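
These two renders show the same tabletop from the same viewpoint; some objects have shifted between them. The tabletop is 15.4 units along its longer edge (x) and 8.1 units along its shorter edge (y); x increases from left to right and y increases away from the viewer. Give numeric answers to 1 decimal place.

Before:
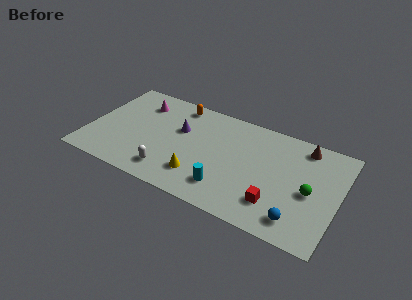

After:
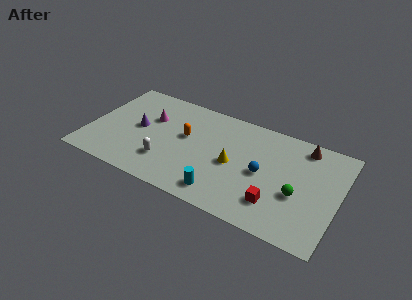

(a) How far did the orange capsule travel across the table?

2.5

From (5.1, 7.1) to (5.9, 4.7), the orange capsule covered √(0.8² + 2.4²) ≈ 2.5 units.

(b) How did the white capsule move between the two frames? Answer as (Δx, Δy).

(-0.3, 0.7)

The white capsule started near (5.3, 1.5) and ended near (5.0, 2.2).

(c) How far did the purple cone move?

2.7

From (5.5, 5.1) to (3.0, 4.2), the purple cone covered √(2.5² + 0.9²) ≈ 2.7 units.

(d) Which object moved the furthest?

the blue sphere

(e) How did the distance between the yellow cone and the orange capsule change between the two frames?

-2.3

They were about 5.5 units apart before and 3.2 after — 2.3 units closer together.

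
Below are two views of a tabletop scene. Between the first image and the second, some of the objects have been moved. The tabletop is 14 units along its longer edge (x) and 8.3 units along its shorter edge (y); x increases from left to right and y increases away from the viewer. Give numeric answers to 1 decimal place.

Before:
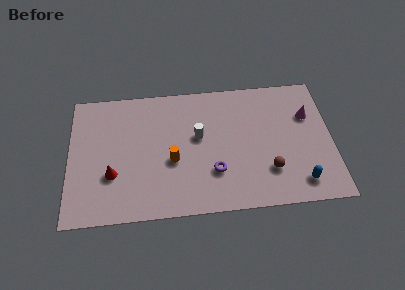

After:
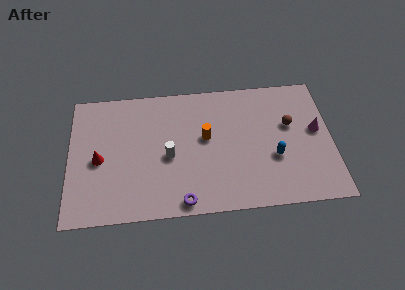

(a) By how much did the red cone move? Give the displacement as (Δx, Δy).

(-0.7, 1.0)

From the two frames, the red cone sits at roughly (2.3, 2.8) before and (1.6, 3.8) after.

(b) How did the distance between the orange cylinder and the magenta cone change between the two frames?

-1.7

Before: roughly 7.6 units apart; after: 5.9. That's 1.7 units closer together.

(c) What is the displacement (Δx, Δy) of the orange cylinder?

(1.8, 1.3)

The orange cylinder started near (5.5, 3.4) and ended near (7.3, 4.7).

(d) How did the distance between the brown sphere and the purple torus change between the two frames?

+4.3

They were about 2.9 units apart before and 7.2 after — 4.3 units further apart.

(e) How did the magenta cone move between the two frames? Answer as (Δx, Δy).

(0.4, -1.0)

The magenta cone was at about (12.8, 5.6) and moved to about (13.2, 4.6).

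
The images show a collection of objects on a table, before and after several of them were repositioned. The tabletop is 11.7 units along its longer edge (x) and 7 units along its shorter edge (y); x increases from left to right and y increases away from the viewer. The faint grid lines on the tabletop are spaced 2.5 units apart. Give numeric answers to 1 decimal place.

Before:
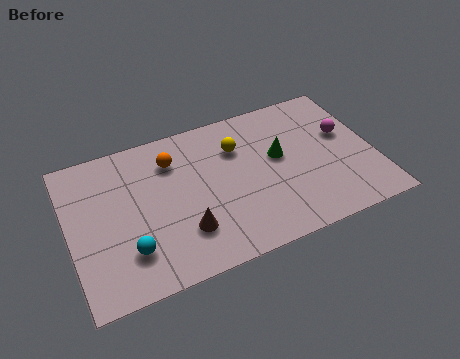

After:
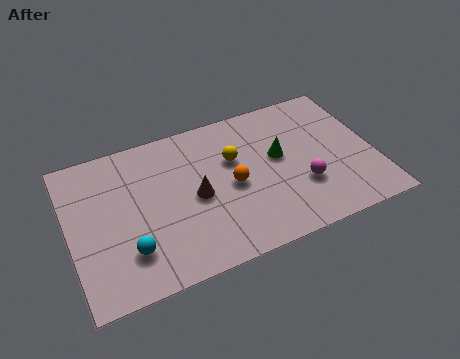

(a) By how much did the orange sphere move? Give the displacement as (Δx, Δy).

(2.1, -2.0)

The orange sphere was at about (4.1, 5.3) and moved to about (6.2, 3.3).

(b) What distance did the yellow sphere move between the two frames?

0.5

From (6.6, 5.0) to (6.4, 4.5), the yellow sphere covered √(0.2² + 0.5²) ≈ 0.5 units.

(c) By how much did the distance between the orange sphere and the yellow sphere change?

-1.3

Before: roughly 2.5 units apart; after: 1.2. That's 1.3 units closer together.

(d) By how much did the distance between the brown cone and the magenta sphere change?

-2.8

The distance was about 6.9 in the first image and 4.1 in the second, so they moved 2.8 units closer together.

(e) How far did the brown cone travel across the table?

1.5

The brown cone moved from about (4.2, 1.9) to (4.8, 3.3), a distance of √(0.6² + 1.4²) ≈ 1.5.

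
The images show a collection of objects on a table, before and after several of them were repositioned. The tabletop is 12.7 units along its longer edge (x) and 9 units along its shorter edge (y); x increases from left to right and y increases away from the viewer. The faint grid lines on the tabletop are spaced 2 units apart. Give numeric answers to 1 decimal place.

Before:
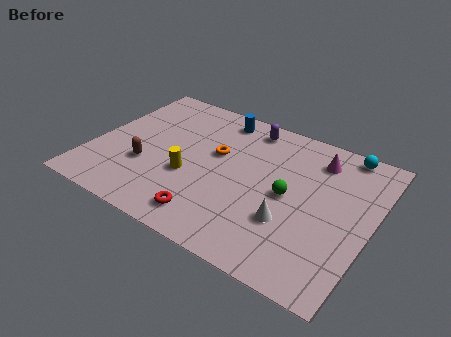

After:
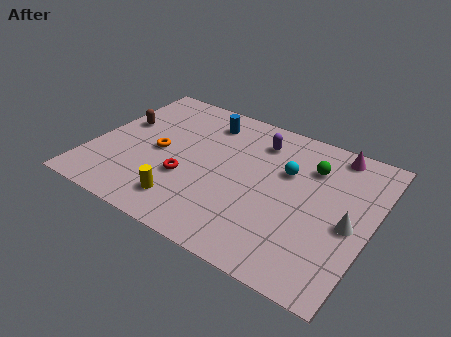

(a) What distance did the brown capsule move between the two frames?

2.8

The brown capsule was near (2.6, 3.1) before and (1.0, 5.4) after, so it travelled √(1.6² + 2.3²) ≈ 2.8 units.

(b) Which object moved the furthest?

the cyan sphere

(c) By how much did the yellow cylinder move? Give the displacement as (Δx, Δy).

(0.1, -1.7)

The yellow cylinder was at about (4.6, 3.4) and moved to about (4.7, 1.7).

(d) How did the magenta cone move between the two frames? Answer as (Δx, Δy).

(0.7, 0.8)

The magenta cone started near (9.9, 7.2) and ended near (10.6, 8.0).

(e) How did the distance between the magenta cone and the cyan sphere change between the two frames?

+1.4

Before: roughly 1.5 units apart; after: 2.9. That's 1.4 units further apart.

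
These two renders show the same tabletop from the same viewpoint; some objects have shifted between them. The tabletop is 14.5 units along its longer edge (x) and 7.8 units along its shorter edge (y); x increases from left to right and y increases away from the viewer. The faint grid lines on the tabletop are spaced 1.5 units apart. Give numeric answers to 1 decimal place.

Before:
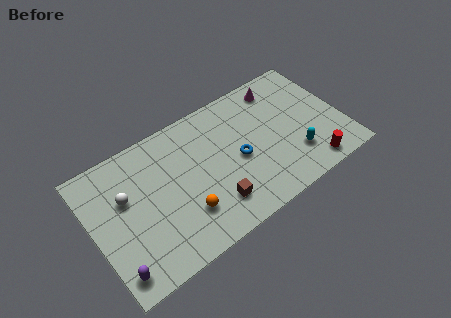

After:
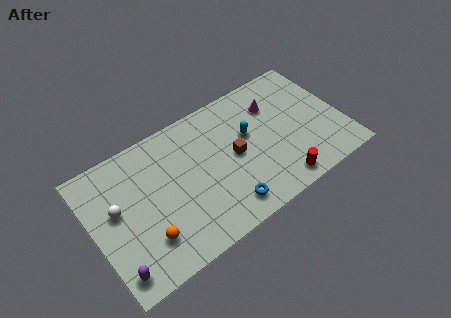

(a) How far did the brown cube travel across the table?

2.6

From (6.6, 1.8) to (8.2, 3.9), the brown cube covered √(1.6² + 2.1²) ≈ 2.6 units.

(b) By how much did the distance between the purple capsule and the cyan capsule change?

-1.6

The distance was about 10.7 in the first image and 9.1 in the second, so they moved 1.6 units closer together.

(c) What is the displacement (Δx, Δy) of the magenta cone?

(-0.5, -0.9)

The magenta cone was at about (11.4, 6.6) and moved to about (10.9, 5.7).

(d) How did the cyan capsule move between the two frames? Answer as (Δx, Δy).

(-2.3, 2.6)

The cyan capsule was at about (11.5, 2.1) and moved to about (9.2, 4.7).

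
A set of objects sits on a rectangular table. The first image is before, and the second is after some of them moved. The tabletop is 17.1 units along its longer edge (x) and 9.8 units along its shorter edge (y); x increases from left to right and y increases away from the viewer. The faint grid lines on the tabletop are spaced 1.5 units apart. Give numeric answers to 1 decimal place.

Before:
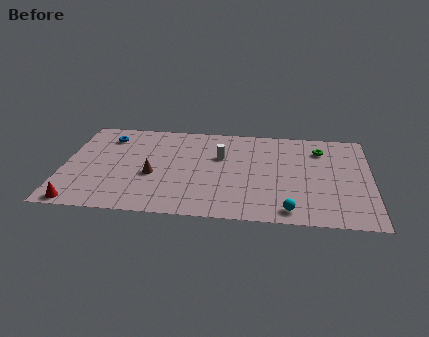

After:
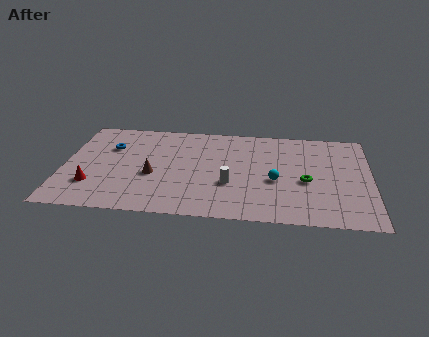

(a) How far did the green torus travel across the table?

3.5

From (14.3, 7.6) to (13.5, 4.2), the green torus covered √(0.8² + 3.4²) ≈ 3.5 units.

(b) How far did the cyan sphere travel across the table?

3.0

The cyan sphere moved from about (12.6, 1.2) to (11.8, 4.1), a distance of √(0.8² + 2.9²) ≈ 3.0.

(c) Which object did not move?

the brown cone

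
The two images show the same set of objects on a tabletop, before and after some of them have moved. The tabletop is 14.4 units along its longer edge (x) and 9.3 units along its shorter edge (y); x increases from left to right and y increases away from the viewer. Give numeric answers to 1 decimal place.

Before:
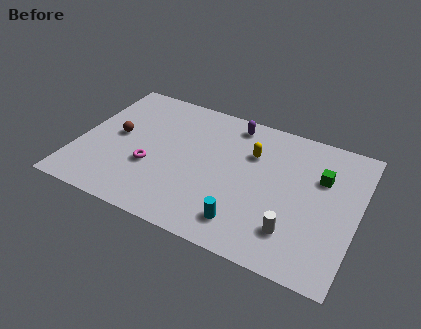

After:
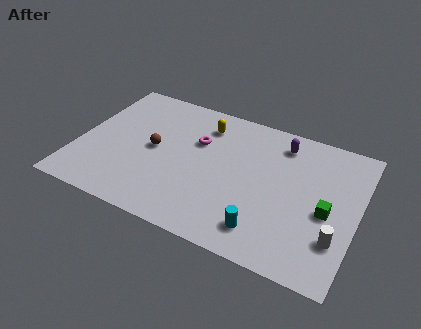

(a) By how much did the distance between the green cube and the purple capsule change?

-0.7

The distance was about 5.2 in the first image and 4.5 in the second, so they moved 0.7 units closer together.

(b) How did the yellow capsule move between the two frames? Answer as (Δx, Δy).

(-2.6, 1.0)

The yellow capsule was at about (8.8, 6.4) and moved to about (6.2, 7.4).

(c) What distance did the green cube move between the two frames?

2.2

The green cube moved from about (12.4, 6.2) to (12.9, 4.1), a distance of √(0.5² + 2.1²) ≈ 2.2.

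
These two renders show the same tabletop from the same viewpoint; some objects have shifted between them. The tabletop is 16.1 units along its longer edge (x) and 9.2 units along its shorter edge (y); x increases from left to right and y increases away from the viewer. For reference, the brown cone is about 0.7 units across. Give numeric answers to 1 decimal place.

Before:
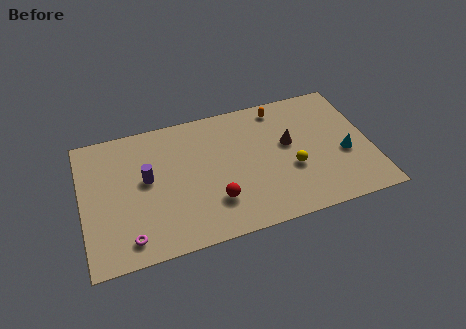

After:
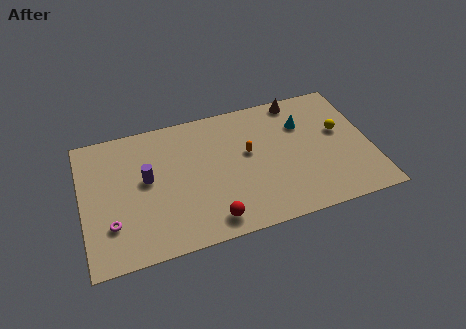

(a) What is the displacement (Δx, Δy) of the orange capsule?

(-2.0, -2.7)

The orange capsule started near (11.3, 8.0) and ended near (9.3, 5.3).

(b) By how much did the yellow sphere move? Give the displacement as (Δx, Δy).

(2.9, 1.9)

The yellow sphere was at about (11.6, 3.5) and moved to about (14.5, 5.4).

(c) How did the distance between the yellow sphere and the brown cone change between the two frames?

+1.8

The distance was about 1.8 in the first image and 3.6 in the second, so they moved 1.8 units further apart.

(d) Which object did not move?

the purple cylinder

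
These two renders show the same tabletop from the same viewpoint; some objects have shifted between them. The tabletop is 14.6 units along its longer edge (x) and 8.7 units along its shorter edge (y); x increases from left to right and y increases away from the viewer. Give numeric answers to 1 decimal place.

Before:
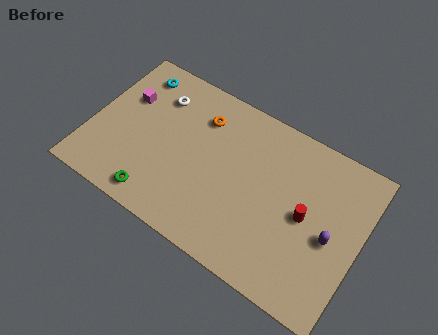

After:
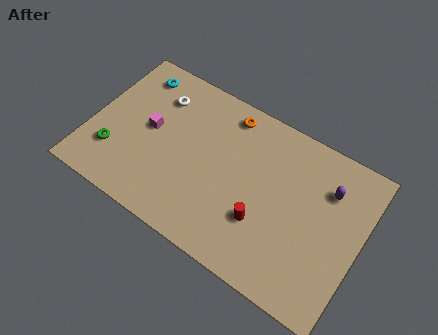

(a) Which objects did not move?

the cyan torus and the white torus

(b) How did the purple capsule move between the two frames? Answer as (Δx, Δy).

(-0.5, 2.4)

From the two frames, the purple capsule sits at roughly (13.1, 3.9) before and (12.6, 6.3) after.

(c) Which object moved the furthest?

the green torus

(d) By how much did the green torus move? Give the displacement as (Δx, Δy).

(-2.6, 1.3)

From the two frames, the green torus sits at roughly (4.1, 1.1) before and (1.5, 2.4) after.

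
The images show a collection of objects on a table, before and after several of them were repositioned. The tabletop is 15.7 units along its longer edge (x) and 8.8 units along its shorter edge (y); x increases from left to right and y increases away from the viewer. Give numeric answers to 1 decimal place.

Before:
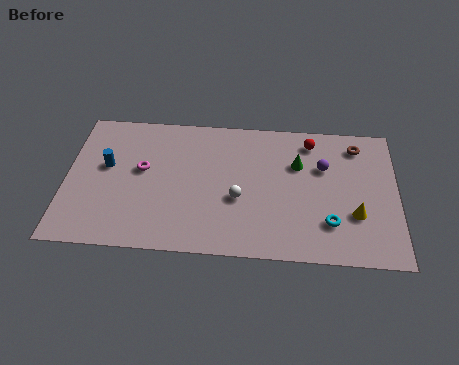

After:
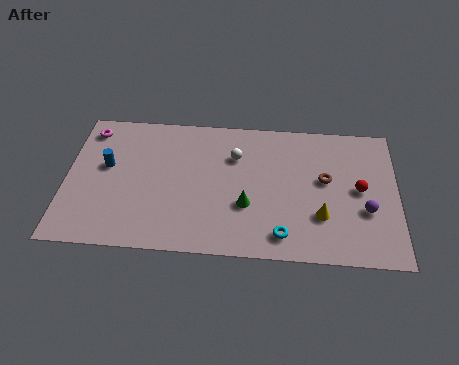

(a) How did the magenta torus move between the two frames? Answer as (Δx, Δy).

(-2.6, 2.4)

The magenta torus was at about (3.6, 5.0) and moved to about (1.0, 7.4).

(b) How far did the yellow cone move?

1.6

From (13.7, 2.9) to (12.1, 2.7), the yellow cone covered √(1.6² + 0.2²) ≈ 1.6 units.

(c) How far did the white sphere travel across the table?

2.7

The white sphere moved from about (8.2, 3.5) to (8.0, 6.2), a distance of √(0.2² + 2.7²) ≈ 2.7.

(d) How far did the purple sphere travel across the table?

3.3

From (12.2, 5.8) to (14.2, 3.2), the purple sphere covered √(2.0² + 2.6²) ≈ 3.3 units.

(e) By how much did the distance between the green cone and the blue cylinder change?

-2.1

They were about 9.1 units apart before and 7.0 after — 2.1 units closer together.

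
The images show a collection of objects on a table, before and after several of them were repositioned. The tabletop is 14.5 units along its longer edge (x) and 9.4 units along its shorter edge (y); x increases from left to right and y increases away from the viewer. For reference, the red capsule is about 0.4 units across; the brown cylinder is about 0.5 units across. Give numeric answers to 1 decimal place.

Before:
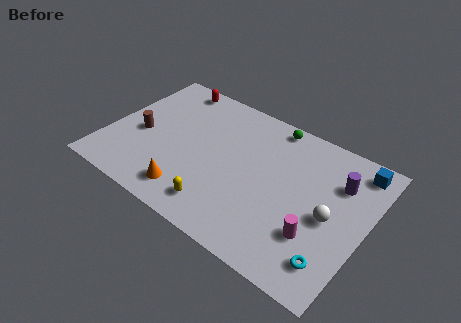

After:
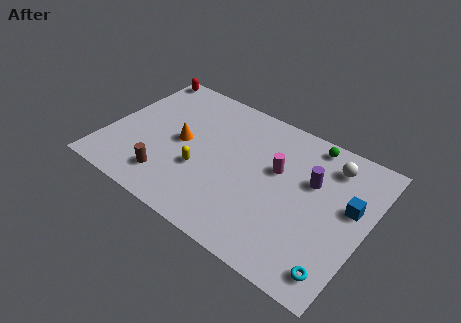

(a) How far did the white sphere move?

3.3

The white sphere was near (12.6, 4.3) before and (12.1, 7.6) after, so it travelled √(0.5² + 3.3²) ≈ 3.3 units.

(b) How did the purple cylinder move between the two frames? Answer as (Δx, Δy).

(-1.4, -0.7)

The purple cylinder started near (12.7, 6.7) and ended near (11.3, 6.0).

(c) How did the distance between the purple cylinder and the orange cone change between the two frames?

-1.8

The distance was about 9.1 in the first image and 7.3 in the second, so they moved 1.8 units closer together.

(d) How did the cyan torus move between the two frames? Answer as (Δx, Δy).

(0.3, -0.4)

From the two frames, the cyan torus sits at roughly (13.2, 1.8) before and (13.5, 1.4) after.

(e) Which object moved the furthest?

the magenta cylinder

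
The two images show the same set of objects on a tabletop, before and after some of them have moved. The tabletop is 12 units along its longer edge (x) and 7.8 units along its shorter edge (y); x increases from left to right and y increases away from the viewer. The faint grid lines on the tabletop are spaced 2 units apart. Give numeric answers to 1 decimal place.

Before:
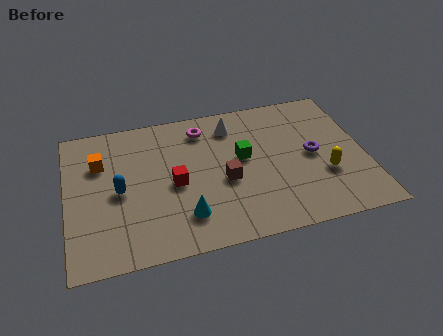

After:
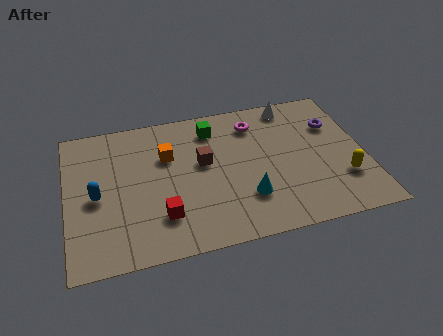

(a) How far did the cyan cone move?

2.5

The cyan cone moved from about (4.6, 1.8) to (7.1, 2.2), a distance of √(2.5² + 0.4²) ≈ 2.5.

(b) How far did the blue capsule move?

0.9

The blue capsule moved from about (2.1, 3.7) to (1.2, 3.6), a distance of √(0.9² + 0.1²) ≈ 0.9.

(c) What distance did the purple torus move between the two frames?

1.8

The purple torus was near (9.9, 3.9) before and (10.9, 5.4) after, so it travelled √(1.0² + 1.5²) ≈ 1.8 units.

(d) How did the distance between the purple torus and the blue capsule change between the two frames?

+2.1

The distance was about 7.8 in the first image and 9.9 in the second, so they moved 2.1 units further apart.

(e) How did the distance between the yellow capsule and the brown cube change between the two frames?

+1.9

The distance was about 4.0 in the first image and 5.9 in the second, so they moved 1.9 units further apart.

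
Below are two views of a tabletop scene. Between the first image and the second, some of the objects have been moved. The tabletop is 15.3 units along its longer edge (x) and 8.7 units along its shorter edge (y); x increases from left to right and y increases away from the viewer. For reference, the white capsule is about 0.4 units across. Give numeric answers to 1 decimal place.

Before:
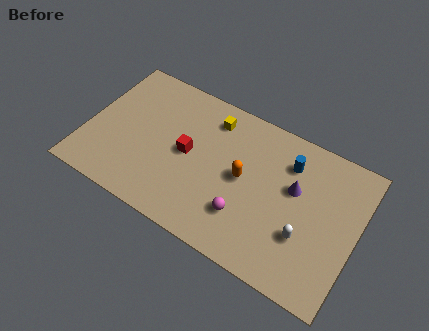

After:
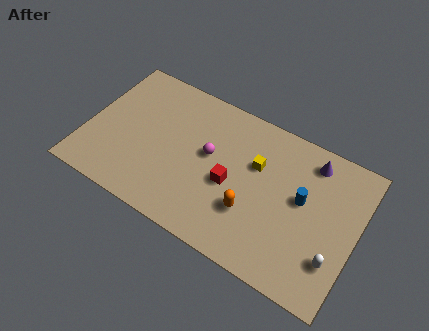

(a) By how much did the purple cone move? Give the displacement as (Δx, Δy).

(0.7, 2.0)

From the two frames, the purple cone sits at roughly (11.7, 5.3) before and (12.4, 7.3) after.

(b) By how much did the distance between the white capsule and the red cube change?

-0.9

They were about 7.1 units apart before and 6.2 after — 0.9 units closer together.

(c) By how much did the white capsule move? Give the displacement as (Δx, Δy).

(1.7, -0.5)

The white capsule was at about (12.6, 2.9) and moved to about (14.3, 2.4).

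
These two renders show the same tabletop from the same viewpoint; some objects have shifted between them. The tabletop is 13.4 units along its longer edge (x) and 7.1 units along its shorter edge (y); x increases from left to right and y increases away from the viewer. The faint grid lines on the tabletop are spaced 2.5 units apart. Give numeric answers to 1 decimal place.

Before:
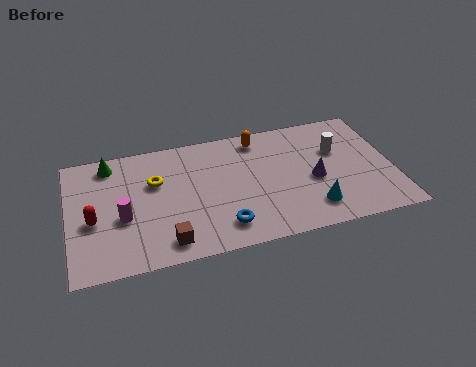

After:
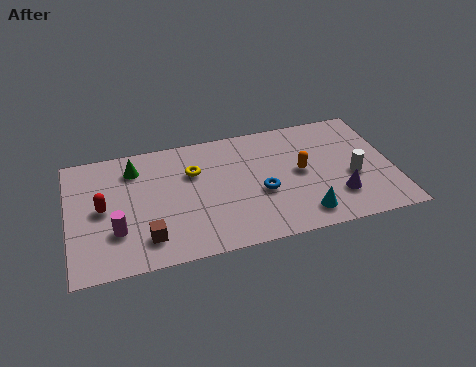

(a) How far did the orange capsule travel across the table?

2.9

The orange capsule moved from about (8.0, 6.1) to (9.6, 3.7), a distance of √(1.6² + 2.4²) ≈ 2.9.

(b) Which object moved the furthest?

the orange capsule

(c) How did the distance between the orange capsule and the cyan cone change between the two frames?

-2.5

Before: roughly 5.0 units apart; after: 2.5. That's 2.5 units closer together.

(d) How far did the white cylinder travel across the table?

1.8

From (11.2, 4.6) to (11.7, 2.9), the white cylinder covered √(0.5² + 1.7²) ≈ 1.8 units.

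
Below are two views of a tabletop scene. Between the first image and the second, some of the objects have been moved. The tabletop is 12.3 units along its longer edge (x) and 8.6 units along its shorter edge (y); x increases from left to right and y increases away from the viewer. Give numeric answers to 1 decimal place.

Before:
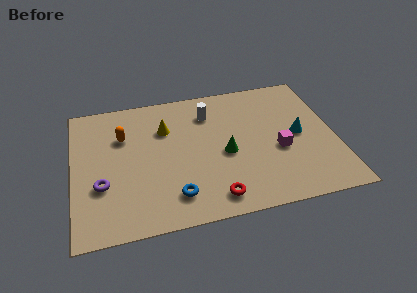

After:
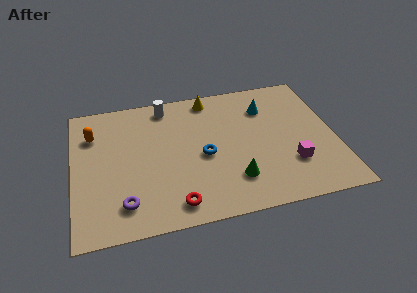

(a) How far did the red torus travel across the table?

1.8

From (6.4, 1.2) to (4.6, 1.2), the red torus covered √(1.8² + 0.0²) ≈ 1.8 units.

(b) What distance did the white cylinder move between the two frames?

2.2

The white cylinder was near (6.5, 6.6) before and (4.5, 7.5) after, so it travelled √(2.0² + 0.9²) ≈ 2.2 units.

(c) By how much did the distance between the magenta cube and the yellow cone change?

+0.4

They were about 5.8 units apart before and 6.2 after — 0.4 units further apart.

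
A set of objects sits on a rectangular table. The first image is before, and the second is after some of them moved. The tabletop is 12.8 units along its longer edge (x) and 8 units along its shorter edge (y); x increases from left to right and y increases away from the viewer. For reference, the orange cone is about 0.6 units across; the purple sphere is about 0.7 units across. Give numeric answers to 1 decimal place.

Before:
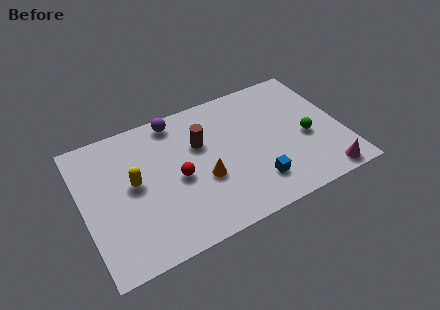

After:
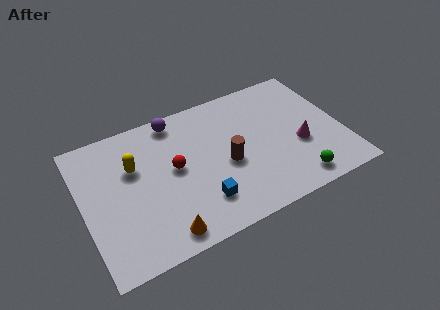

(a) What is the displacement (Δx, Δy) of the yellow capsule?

(0.1, 0.9)

From the two frames, the yellow capsule sits at roughly (2.5, 4.3) before and (2.6, 5.2) after.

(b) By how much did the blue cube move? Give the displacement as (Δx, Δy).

(-2.7, 0.1)

From the two frames, the blue cube sits at roughly (8.2, 1.8) before and (5.5, 1.9) after.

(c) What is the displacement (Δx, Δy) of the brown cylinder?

(1.1, -1.7)

The brown cylinder was at about (5.9, 5.2) and moved to about (7.0, 3.5).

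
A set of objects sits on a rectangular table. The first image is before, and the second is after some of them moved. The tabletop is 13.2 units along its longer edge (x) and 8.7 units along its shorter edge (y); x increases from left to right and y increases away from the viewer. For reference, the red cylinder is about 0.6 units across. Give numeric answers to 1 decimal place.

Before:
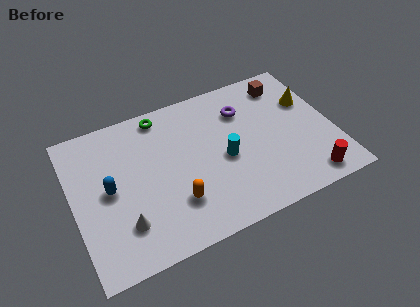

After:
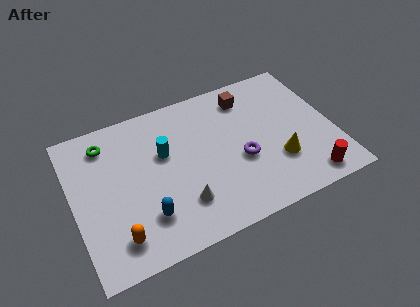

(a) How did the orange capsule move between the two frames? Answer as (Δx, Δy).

(-3.0, -0.8)

The orange capsule started near (4.9, 2.4) and ended near (1.9, 1.6).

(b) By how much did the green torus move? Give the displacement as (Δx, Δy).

(-2.9, -0.6)

The green torus started near (4.8, 7.7) and ended near (1.9, 7.1).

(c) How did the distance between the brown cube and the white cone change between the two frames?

-3.9

They were about 10.2 units apart before and 6.3 after — 3.9 units closer together.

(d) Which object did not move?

the red cylinder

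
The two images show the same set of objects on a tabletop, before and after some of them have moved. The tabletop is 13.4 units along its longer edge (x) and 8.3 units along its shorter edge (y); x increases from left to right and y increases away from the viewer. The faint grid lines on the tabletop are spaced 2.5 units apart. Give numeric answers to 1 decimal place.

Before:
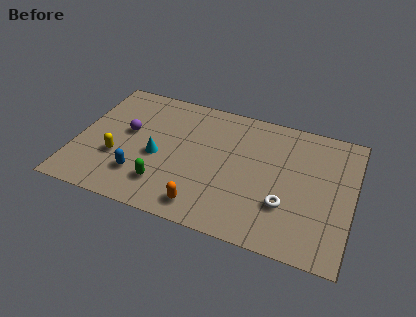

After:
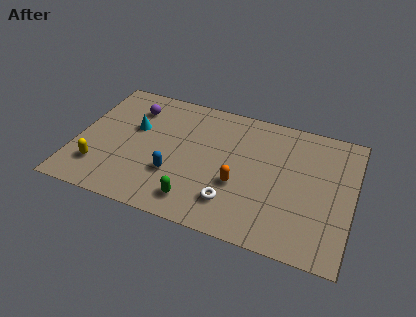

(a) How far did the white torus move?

2.6

The white torus moved from about (10.3, 2.6) to (7.8, 1.9), a distance of √(2.5² + 0.7²) ≈ 2.6.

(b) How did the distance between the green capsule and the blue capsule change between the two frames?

+0.6

The distance was about 1.2 in the first image and 1.8 in the second, so they moved 0.6 units further apart.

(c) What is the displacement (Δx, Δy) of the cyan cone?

(-1.3, 1.5)

The cyan cone started near (4.0, 3.6) and ended near (2.7, 5.1).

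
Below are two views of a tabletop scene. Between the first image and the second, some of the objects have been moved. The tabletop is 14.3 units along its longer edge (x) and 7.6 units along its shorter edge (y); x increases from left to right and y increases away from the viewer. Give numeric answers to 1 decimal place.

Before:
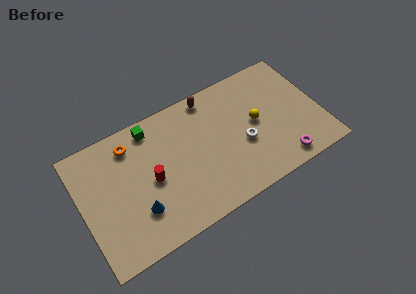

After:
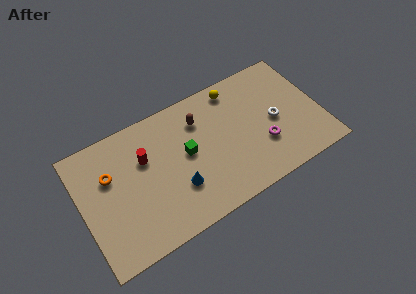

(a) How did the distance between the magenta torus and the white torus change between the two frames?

-1.5

The distance was about 2.9 in the first image and 1.4 in the second, so they moved 1.5 units closer together.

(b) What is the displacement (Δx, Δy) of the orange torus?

(-1.4, -1.2)

From the two frames, the orange torus sits at roughly (3.2, 6.2) before and (1.8, 5.0) after.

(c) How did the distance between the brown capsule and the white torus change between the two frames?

+0.8

The distance was about 4.0 in the first image and 4.8 in the second, so they moved 0.8 units further apart.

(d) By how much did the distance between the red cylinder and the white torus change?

+2.3

The distance was about 5.5 in the first image and 7.8 in the second, so they moved 2.3 units further apart.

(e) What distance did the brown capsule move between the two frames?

1.4

The brown capsule moved from about (8.1, 6.8) to (7.3, 5.7), a distance of √(0.8² + 1.1²) ≈ 1.4.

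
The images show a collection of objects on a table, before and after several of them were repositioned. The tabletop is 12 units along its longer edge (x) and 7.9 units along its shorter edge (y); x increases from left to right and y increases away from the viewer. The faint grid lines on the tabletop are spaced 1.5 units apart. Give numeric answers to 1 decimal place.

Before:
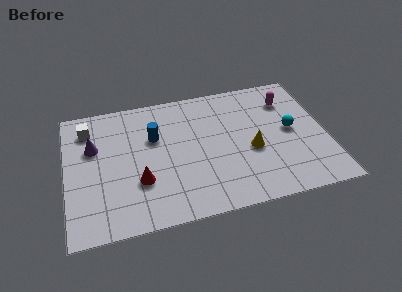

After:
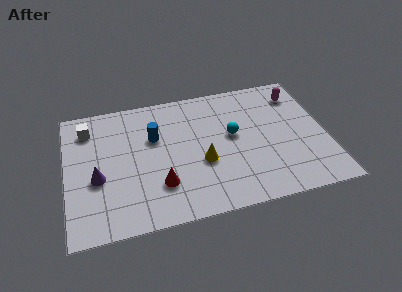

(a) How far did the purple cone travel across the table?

1.9

The purple cone was near (1.3, 5.1) before and (1.4, 3.2) after, so it travelled √(0.1² + 1.9²) ≈ 1.9 units.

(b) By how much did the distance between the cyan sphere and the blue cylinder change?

-2.7

They were about 6.4 units apart before and 3.7 after — 2.7 units closer together.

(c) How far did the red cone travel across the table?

1.0

The red cone moved from about (3.3, 2.6) to (4.2, 2.2), a distance of √(0.9² + 0.4²) ≈ 1.0.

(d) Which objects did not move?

the white cube and the blue cylinder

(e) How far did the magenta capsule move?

0.6

The magenta capsule was near (10.4, 6.0) before and (10.9, 6.3) after, so it travelled √(0.5² + 0.3²) ≈ 0.6 units.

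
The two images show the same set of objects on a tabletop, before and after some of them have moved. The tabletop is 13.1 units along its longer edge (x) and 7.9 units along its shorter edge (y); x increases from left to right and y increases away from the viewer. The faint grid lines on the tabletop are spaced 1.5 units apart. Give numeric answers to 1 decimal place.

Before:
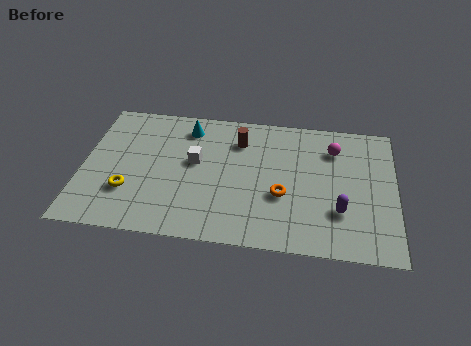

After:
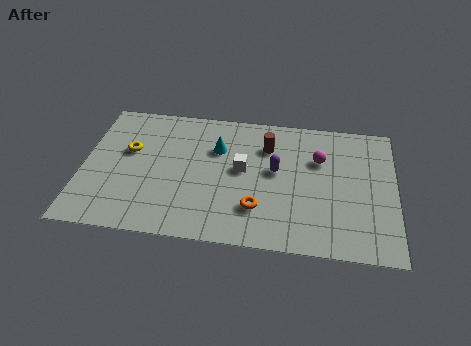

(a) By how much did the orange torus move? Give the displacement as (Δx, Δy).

(-1.0, -0.9)

The orange torus started near (8.4, 3.0) and ended near (7.4, 2.1).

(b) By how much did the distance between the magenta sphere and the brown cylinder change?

-1.7

They were about 4.0 units apart before and 2.3 after — 1.7 units closer together.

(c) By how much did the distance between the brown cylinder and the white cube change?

-0.5

Before: roughly 2.3 units apart; after: 1.8. That's 0.5 units closer together.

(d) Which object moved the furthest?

the purple capsule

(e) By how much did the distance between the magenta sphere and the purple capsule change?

-1.6

The distance was about 3.6 in the first image and 2.0 in the second, so they moved 1.6 units closer together.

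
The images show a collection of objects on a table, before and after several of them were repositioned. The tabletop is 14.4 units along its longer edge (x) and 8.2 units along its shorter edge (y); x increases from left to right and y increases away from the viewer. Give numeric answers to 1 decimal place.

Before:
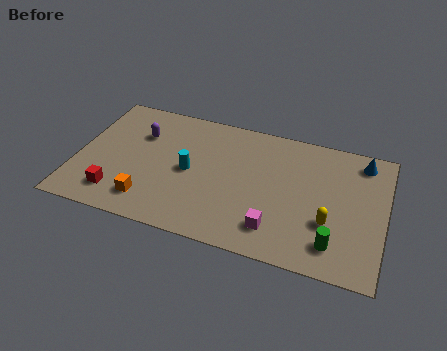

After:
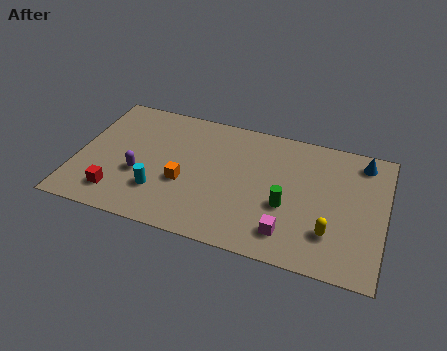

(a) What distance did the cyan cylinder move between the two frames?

2.1

The cyan cylinder was near (5.3, 4.0) before and (4.0, 2.3) after, so it travelled √(1.3² + 1.7²) ≈ 2.1 units.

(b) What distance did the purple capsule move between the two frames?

2.6

The purple capsule was near (2.8, 5.7) before and (3.0, 3.1) after, so it travelled √(0.2² + 2.6²) ≈ 2.6 units.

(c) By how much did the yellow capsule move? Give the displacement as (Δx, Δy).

(0.1, -0.6)

The yellow capsule was at about (11.9, 2.8) and moved to about (12.0, 2.2).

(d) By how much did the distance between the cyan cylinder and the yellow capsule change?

+1.3

Before: roughly 6.7 units apart; after: 8.0. That's 1.3 units further apart.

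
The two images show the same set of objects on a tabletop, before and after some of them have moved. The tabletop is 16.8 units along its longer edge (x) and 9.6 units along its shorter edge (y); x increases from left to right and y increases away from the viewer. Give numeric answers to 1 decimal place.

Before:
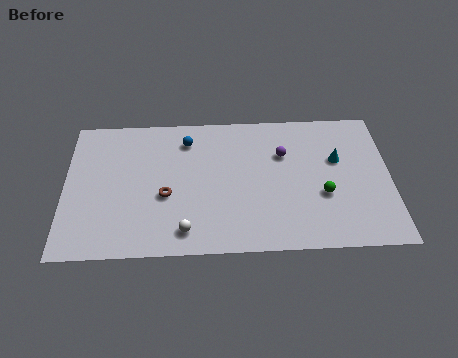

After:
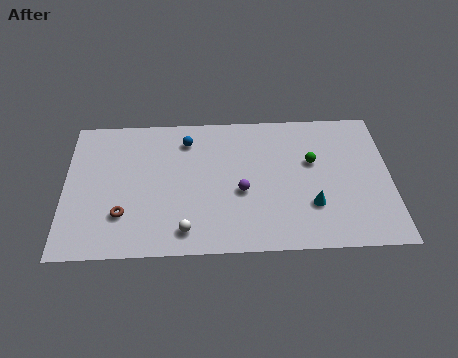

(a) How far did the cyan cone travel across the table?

3.4

The cyan cone was near (14.1, 6.0) before and (12.7, 2.9) after, so it travelled √(1.4² + 3.1²) ≈ 3.4 units.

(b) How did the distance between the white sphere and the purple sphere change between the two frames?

-3.3

The distance was about 7.1 in the first image and 3.8 in the second, so they moved 3.3 units closer together.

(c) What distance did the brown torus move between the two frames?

2.5

The brown torus was near (5.2, 3.9) before and (3.0, 2.7) after, so it travelled √(2.2² + 1.2²) ≈ 2.5 units.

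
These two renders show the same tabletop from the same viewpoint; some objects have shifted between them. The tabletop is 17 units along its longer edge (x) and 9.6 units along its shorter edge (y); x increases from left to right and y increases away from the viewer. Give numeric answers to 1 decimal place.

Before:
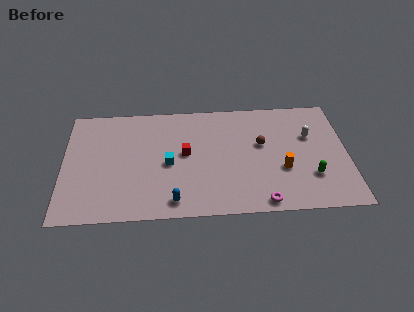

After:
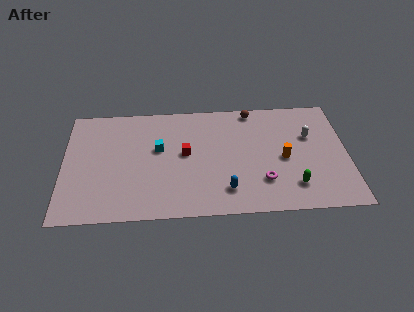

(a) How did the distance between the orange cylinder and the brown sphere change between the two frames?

+2.2

The distance was about 2.5 in the first image and 4.7 in the second, so they moved 2.2 units further apart.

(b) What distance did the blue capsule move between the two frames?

3.2

The blue capsule moved from about (6.6, 1.3) to (9.7, 2.0), a distance of √(3.1² + 0.7²) ≈ 3.2.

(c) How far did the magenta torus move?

1.7

The magenta torus was near (11.8, 0.9) before and (11.9, 2.6) after, so it travelled √(0.1² + 1.7²) ≈ 1.7 units.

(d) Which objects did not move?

the white capsule and the red cube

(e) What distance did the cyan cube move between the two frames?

1.4

From (6.3, 4.4) to (5.7, 5.7), the cyan cube covered √(0.6² + 1.3²) ≈ 1.4 units.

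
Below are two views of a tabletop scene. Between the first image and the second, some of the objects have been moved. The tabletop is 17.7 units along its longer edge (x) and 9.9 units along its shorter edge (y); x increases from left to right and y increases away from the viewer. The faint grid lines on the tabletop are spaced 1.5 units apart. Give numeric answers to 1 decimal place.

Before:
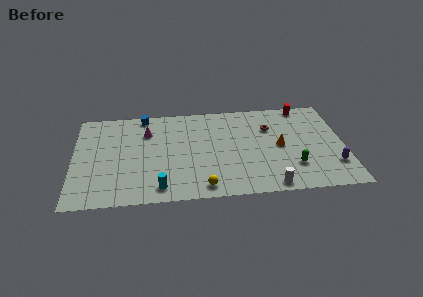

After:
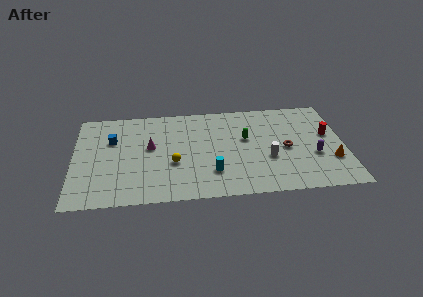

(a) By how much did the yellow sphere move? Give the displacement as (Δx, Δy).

(-1.9, 2.6)

The yellow sphere was at about (8.4, 1.2) and moved to about (6.5, 3.8).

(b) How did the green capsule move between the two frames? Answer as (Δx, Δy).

(-3.0, 3.2)

The green capsule was at about (14.3, 2.7) and moved to about (11.3, 5.9).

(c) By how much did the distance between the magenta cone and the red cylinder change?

+1.1

The distance was about 10.6 in the first image and 11.7 in the second, so they moved 1.1 units further apart.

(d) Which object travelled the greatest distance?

the green capsule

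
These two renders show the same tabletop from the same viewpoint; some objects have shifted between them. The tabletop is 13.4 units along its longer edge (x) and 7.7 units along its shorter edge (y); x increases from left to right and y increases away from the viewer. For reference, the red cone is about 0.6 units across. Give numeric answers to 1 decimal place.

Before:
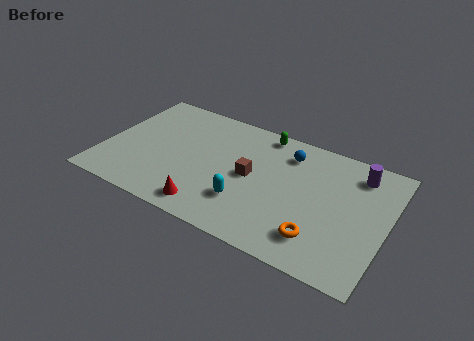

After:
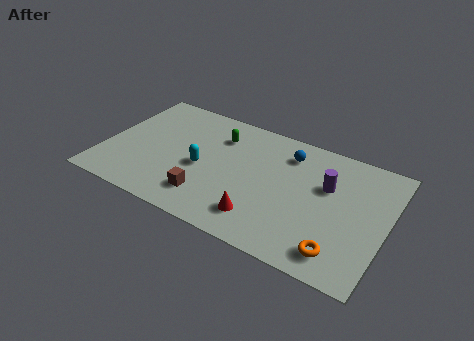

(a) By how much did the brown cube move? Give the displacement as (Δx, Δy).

(-1.8, -2.2)

The brown cube started near (7.0, 3.9) and ended near (5.2, 1.7).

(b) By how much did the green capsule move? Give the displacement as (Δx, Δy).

(-2.0, -1.1)

From the two frames, the green capsule sits at roughly (7.2, 6.9) before and (5.2, 5.8) after.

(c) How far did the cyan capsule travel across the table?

2.6

The cyan capsule was near (7.0, 2.2) before and (4.7, 3.4) after, so it travelled √(2.3² + 1.2²) ≈ 2.6 units.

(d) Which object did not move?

the blue sphere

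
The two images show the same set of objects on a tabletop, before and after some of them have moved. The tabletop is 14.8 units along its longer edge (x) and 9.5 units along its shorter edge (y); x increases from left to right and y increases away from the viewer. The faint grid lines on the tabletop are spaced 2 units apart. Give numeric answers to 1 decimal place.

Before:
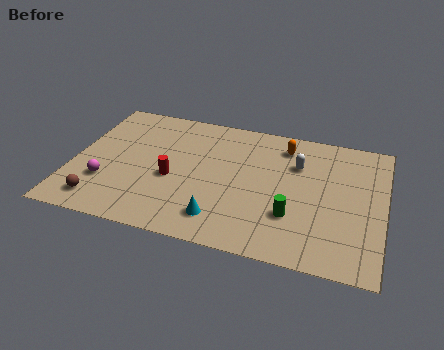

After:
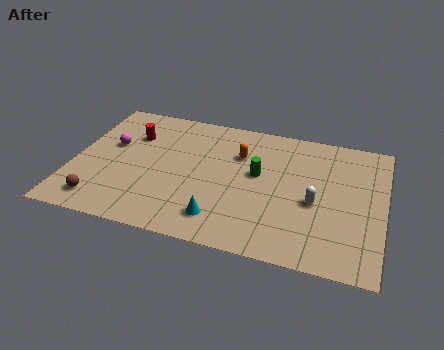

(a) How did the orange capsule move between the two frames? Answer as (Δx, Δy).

(-2.1, -1.2)

The orange capsule started near (9.9, 7.8) and ended near (7.8, 6.6).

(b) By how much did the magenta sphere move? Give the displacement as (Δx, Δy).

(0.0, 2.8)

The magenta sphere was at about (1.7, 2.9) and moved to about (1.7, 5.7).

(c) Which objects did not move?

the brown sphere and the cyan cone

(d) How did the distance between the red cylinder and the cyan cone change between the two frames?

+3.5

Before: roughly 3.3 units apart; after: 6.8. That's 3.5 units further apart.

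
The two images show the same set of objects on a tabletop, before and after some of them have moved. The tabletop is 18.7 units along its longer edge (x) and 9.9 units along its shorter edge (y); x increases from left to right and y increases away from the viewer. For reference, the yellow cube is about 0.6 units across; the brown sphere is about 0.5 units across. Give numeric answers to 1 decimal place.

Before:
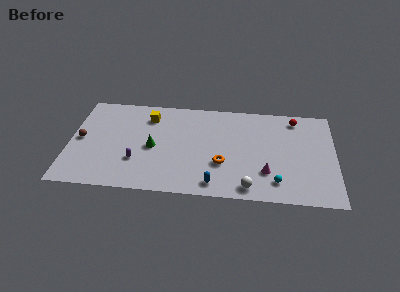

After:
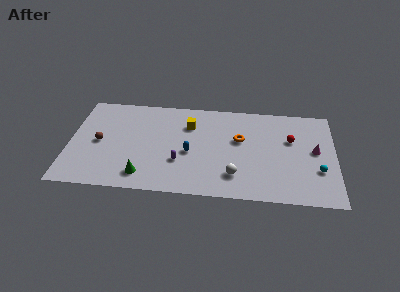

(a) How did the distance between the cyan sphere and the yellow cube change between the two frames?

-0.9

Before: roughly 10.8 units apart; after: 9.9. That's 0.9 units closer together.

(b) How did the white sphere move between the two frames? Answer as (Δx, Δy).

(-1.0, 1.1)

From the two frames, the white sphere sits at roughly (12.7, 1.2) before and (11.7, 2.3) after.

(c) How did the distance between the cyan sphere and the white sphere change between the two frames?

+3.9

The distance was about 2.0 in the first image and 5.9 in the second, so they moved 3.9 units further apart.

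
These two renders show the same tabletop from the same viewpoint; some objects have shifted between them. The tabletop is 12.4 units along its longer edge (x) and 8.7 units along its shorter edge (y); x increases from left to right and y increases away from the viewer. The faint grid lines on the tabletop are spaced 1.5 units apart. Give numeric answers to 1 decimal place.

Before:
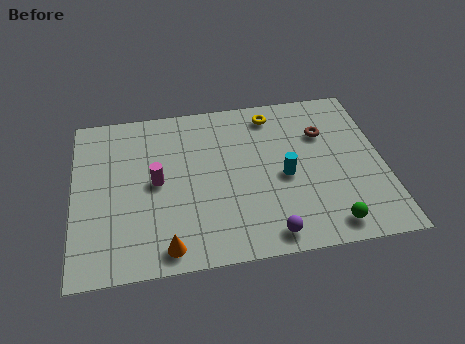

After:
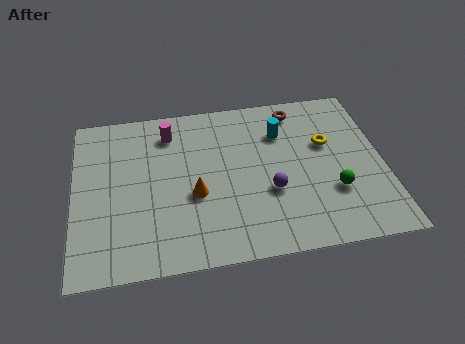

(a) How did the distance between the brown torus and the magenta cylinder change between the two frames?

-1.8

Before: roughly 7.0 units apart; after: 5.2. That's 1.8 units closer together.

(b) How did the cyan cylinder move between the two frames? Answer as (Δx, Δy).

(0.0, 2.4)

The cyan cylinder was at about (8.4, 3.9) and moved to about (8.4, 6.3).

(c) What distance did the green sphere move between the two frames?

1.7

From (10.0, 1.1) to (10.3, 2.8), the green sphere covered √(0.3² + 1.7²) ≈ 1.7 units.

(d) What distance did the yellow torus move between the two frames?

2.9

The yellow torus was near (8.1, 7.4) before and (10.2, 5.4) after, so it travelled √(2.1² + 2.0²) ≈ 2.9 units.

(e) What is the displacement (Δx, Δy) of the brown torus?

(-1.0, 1.5)

The brown torus was at about (10.1, 6.0) and moved to about (9.1, 7.5).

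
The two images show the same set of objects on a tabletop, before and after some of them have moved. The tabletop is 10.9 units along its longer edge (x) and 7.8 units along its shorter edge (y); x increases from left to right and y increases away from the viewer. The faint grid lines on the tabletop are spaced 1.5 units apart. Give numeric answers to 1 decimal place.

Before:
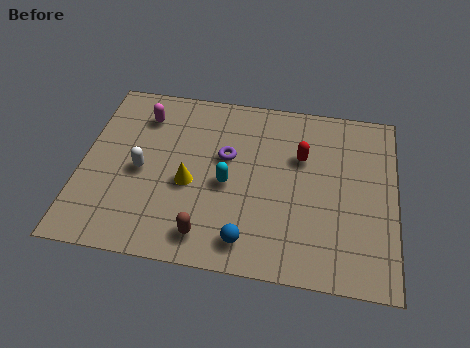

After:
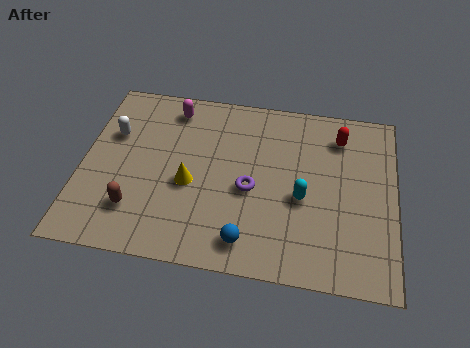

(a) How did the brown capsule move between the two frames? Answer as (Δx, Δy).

(-2.5, 0.7)

The brown capsule started near (4.5, 1.2) and ended near (2.0, 1.9).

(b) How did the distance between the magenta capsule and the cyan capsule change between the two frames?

+1.7

Before: roughly 4.0 units apart; after: 5.7. That's 1.7 units further apart.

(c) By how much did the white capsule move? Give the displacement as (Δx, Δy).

(-1.1, 1.5)

From the two frames, the white capsule sits at roughly (2.1, 3.6) before and (1.0, 5.1) after.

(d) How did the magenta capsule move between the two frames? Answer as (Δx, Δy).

(1.0, 0.5)

The magenta capsule started near (2.0, 6.1) and ended near (3.0, 6.6).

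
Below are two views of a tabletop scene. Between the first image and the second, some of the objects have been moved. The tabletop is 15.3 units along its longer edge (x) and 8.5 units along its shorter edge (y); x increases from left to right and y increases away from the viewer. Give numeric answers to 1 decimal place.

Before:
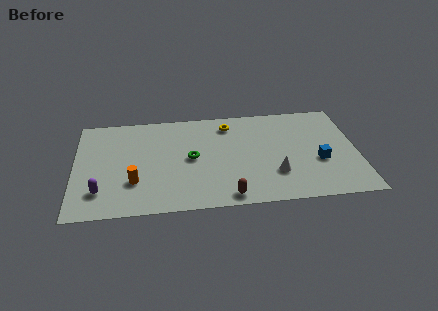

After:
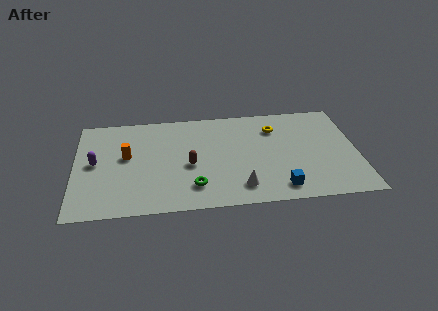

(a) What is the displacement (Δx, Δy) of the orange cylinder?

(-0.4, 2.2)

From the two frames, the orange cylinder sits at roughly (3.2, 2.6) before and (2.8, 4.8) after.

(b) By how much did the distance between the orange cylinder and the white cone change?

-0.7

They were about 7.6 units apart before and 6.9 after — 0.7 units closer together.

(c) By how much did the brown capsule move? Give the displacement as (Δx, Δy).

(-2.0, 2.8)

The brown capsule started near (8.2, 0.9) and ended near (6.2, 3.7).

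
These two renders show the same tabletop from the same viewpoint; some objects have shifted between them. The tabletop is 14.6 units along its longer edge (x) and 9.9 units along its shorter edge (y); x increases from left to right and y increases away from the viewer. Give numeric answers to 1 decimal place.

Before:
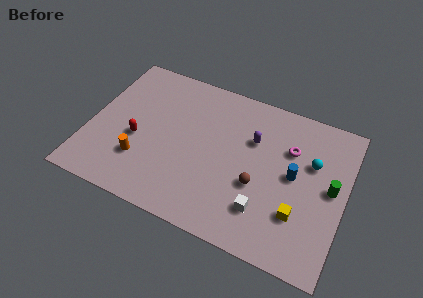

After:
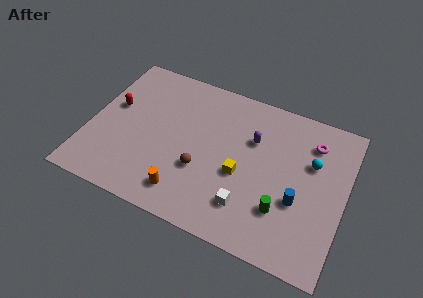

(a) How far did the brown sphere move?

3.2

The brown sphere moved from about (9.8, 3.8) to (6.6, 3.5), a distance of √(3.2² + 0.3²) ≈ 3.2.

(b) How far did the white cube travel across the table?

0.9

The white cube was near (10.3, 2.4) before and (9.4, 2.3) after, so it travelled √(0.9² + 0.1²) ≈ 0.9 units.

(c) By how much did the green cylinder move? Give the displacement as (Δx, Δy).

(-2.5, -2.4)

The green cylinder started near (13.8, 5.2) and ended near (11.3, 2.8).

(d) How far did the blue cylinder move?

1.6

The blue cylinder moved from about (11.7, 5.2) to (12.1, 3.7), a distance of √(0.4² + 1.5²) ≈ 1.6.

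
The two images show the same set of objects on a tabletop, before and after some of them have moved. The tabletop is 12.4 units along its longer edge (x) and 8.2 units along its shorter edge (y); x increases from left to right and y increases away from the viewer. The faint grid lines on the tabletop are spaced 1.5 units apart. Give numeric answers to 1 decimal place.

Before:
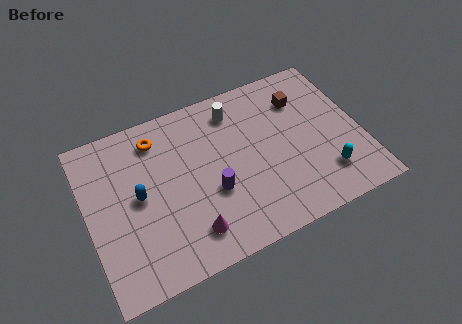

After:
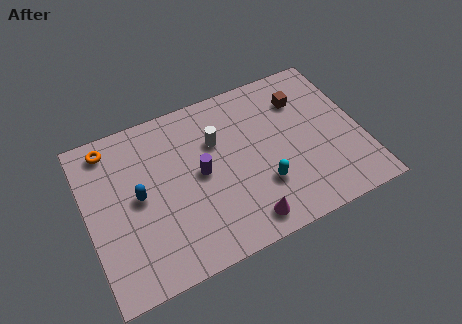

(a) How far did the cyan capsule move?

2.9

The cyan capsule moved from about (10.5, 1.9) to (7.7, 2.5), a distance of √(2.8² + 0.6²) ≈ 2.9.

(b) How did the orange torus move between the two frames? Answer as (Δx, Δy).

(-2.1, 0.4)

The orange torus started near (3.4, 6.7) and ended near (1.3, 7.1).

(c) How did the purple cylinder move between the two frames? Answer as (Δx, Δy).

(-0.4, 1.1)

The purple cylinder was at about (5.5, 3.1) and moved to about (5.1, 4.2).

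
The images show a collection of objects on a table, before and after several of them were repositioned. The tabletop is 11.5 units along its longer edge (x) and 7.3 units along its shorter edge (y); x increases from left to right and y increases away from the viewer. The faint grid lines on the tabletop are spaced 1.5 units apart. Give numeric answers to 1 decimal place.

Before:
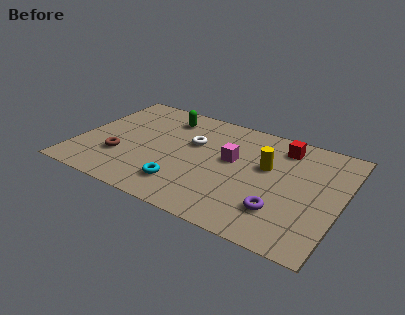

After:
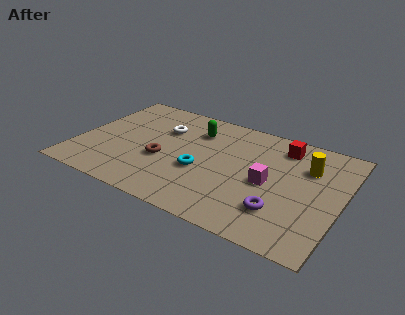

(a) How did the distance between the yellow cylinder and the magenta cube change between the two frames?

+0.8

They were about 1.5 units apart before and 2.3 after — 0.8 units further apart.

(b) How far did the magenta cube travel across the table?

1.9

From (6.7, 4.2) to (8.4, 3.4), the magenta cube covered √(1.7² + 0.8²) ≈ 1.9 units.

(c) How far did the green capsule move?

1.5

From (3.5, 5.9) to (4.9, 5.5), the green capsule covered √(1.4² + 0.4²) ≈ 1.5 units.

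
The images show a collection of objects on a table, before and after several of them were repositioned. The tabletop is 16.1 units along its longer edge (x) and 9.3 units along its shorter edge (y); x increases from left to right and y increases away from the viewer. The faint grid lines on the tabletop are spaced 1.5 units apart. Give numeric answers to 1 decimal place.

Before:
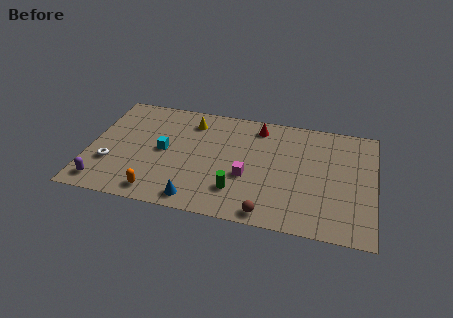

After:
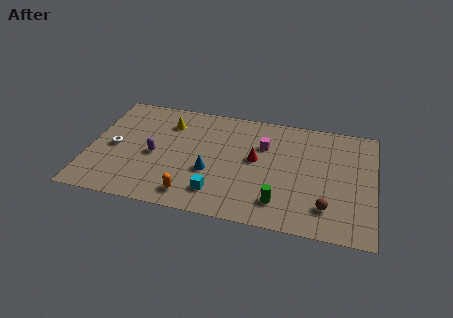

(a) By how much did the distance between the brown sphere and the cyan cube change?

-1.1

Before: roughly 7.2 units apart; after: 6.1. That's 1.1 units closer together.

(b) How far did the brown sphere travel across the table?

3.4

The brown sphere moved from about (10.3, 0.9) to (13.5, 2.1), a distance of √(3.2² + 1.2²) ≈ 3.4.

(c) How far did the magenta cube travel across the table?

2.9

The magenta cube moved from about (9.0, 3.6) to (9.8, 6.4), a distance of √(0.8² + 2.8²) ≈ 2.9.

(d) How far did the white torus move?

1.4

The white torus was near (1.3, 3.0) before and (1.4, 4.4) after, so it travelled √(0.1² + 1.4²) ≈ 1.4 units.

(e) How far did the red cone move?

2.8

The red cone was near (9.4, 7.9) before and (9.4, 5.1) after, so it travelled √(0.0² + 2.8²) ≈ 2.8 units.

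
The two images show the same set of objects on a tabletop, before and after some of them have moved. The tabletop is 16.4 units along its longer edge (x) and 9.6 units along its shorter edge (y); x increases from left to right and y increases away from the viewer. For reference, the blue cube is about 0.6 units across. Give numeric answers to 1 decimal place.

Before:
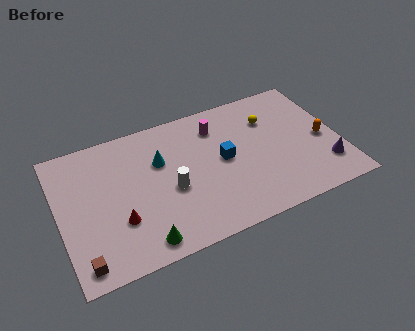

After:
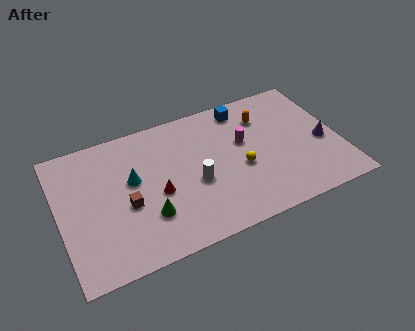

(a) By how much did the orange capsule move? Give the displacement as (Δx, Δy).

(-3.1, 2.9)

From the two frames, the orange capsule sits at roughly (15.4, 4.3) before and (12.3, 7.2) after.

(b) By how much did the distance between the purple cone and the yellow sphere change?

-0.4

The distance was about 5.3 in the first image and 4.9 in the second, so they moved 0.4 units closer together.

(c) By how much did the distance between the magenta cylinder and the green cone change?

-1.4

The distance was about 8.1 in the first image and 6.7 in the second, so they moved 1.4 units closer together.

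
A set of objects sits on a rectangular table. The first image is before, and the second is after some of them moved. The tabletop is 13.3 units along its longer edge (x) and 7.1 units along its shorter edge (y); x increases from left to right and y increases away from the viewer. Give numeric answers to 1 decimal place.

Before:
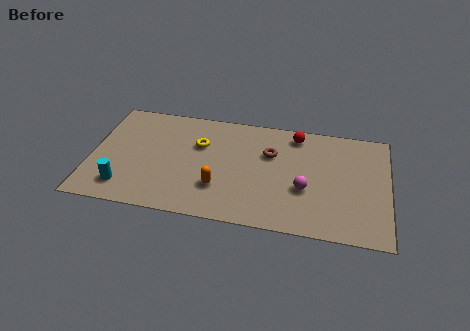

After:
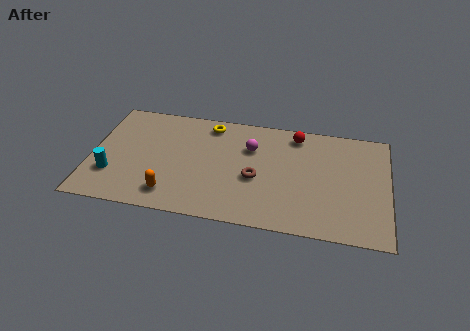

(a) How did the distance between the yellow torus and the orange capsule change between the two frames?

+2.2

The distance was about 2.8 in the first image and 5.0 in the second, so they moved 2.2 units further apart.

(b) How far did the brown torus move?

1.8

From (8.0, 4.7) to (7.4, 3.0), the brown torus covered √(0.6² + 1.7²) ≈ 1.8 units.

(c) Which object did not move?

the red sphere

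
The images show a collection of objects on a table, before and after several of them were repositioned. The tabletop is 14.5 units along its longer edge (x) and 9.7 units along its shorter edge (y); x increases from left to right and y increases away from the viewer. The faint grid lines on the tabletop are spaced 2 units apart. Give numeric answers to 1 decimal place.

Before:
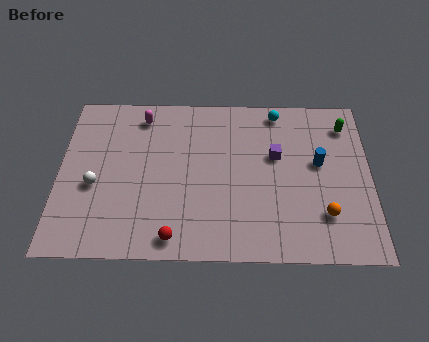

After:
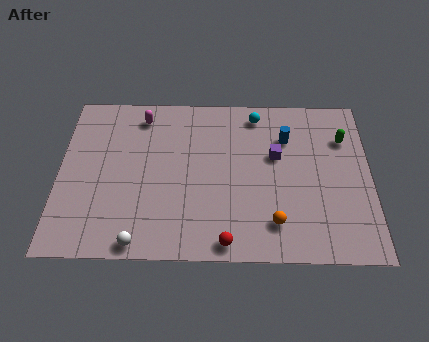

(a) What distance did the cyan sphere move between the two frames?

1.0

The cyan sphere moved from about (10.2, 8.6) to (9.2, 8.4), a distance of √(1.0² + 0.2²) ≈ 1.0.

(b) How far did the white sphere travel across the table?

3.8

The white sphere moved from about (1.7, 4.0) to (3.8, 0.8), a distance of √(2.1² + 3.2²) ≈ 3.8.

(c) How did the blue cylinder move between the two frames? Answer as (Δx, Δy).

(-1.5, 1.5)

The blue cylinder was at about (12.1, 5.5) and moved to about (10.6, 7.0).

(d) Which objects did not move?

the magenta capsule and the purple cube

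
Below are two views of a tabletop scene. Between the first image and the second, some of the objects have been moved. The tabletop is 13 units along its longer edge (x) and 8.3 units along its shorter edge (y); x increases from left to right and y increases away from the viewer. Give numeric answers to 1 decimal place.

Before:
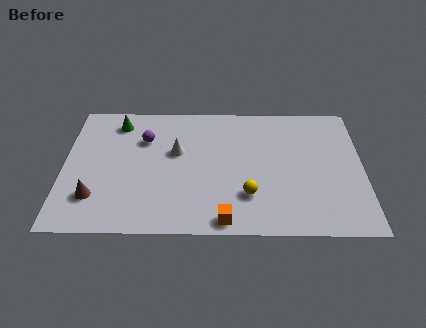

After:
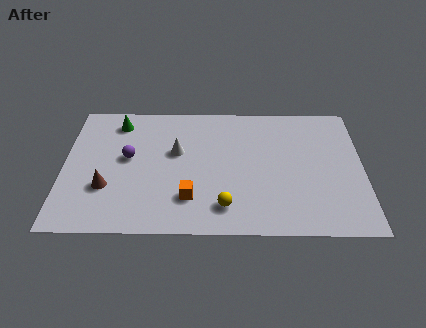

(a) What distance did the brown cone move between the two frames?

0.8

From (1.4, 2.1) to (1.9, 2.7), the brown cone covered √(0.5² + 0.6²) ≈ 0.8 units.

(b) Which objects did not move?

the white cone and the green cone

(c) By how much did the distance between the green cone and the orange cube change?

-1.9

The distance was about 7.7 in the first image and 5.8 in the second, so they moved 1.9 units closer together.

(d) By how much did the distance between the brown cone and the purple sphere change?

-2.2

Before: roughly 4.3 units apart; after: 2.1. That's 2.2 units closer together.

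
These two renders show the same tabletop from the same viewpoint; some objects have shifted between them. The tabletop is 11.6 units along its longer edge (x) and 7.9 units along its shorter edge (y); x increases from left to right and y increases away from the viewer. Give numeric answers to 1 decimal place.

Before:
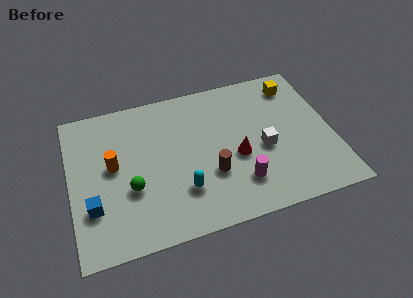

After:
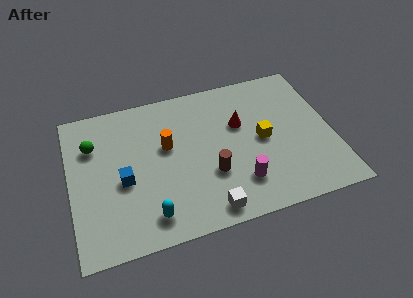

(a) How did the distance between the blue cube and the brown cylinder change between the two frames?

-1.3

They were about 5.2 units apart before and 3.9 after — 1.3 units closer together.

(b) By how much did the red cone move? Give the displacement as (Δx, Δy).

(0.3, 1.7)

The red cone was at about (7.3, 3.3) and moved to about (7.6, 5.0).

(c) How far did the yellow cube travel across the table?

3.1

The yellow cube moved from about (10.2, 6.5) to (8.5, 3.9), a distance of √(1.7² + 2.6²) ≈ 3.1.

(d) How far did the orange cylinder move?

2.4

The orange cylinder was near (1.9, 4.3) before and (4.3, 4.7) after, so it travelled √(2.4² + 0.4²) ≈ 2.4 units.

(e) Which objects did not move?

the magenta cylinder and the brown cylinder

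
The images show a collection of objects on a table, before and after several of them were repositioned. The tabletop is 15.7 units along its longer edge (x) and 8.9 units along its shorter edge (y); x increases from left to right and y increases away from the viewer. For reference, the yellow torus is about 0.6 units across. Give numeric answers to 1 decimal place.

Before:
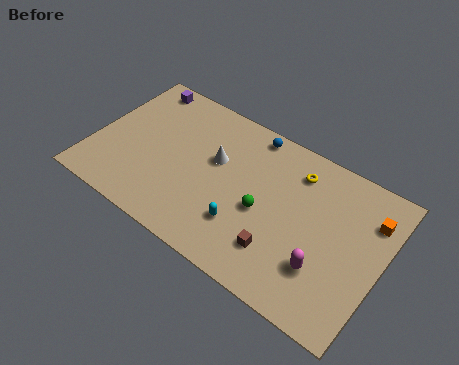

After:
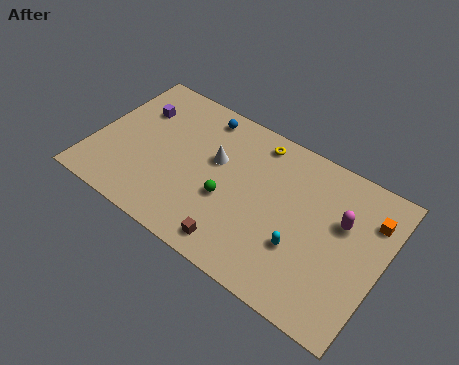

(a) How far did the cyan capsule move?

3.0

The cyan capsule moved from about (8.6, 2.5) to (11.6, 3.0), a distance of √(3.0² + 0.5²) ≈ 3.0.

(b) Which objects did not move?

the orange cube and the white cone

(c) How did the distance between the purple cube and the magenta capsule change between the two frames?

-0.9

They were about 12.4 units apart before and 11.5 after — 0.9 units closer together.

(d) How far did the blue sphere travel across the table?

2.7

The blue sphere moved from about (8.0, 8.0) to (5.3, 7.7), a distance of √(2.7² + 0.3²) ≈ 2.7.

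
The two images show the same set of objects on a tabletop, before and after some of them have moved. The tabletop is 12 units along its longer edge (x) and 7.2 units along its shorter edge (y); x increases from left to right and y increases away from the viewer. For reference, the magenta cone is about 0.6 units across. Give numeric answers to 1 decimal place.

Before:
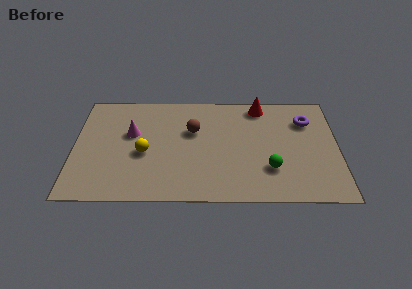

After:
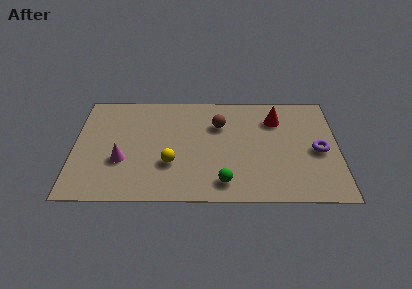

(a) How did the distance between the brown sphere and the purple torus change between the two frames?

-0.4

They were about 5.2 units apart before and 4.8 after — 0.4 units closer together.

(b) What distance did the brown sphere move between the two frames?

1.3

The brown sphere was near (5.4, 4.6) before and (6.6, 5.0) after, so it travelled √(1.2² + 0.4²) ≈ 1.3 units.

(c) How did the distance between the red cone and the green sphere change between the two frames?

+0.6

They were about 4.2 units apart before and 4.8 after — 0.6 units further apart.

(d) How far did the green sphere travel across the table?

2.3

The green sphere moved from about (8.9, 2.1) to (6.8, 1.2), a distance of √(2.1² + 0.9²) ≈ 2.3.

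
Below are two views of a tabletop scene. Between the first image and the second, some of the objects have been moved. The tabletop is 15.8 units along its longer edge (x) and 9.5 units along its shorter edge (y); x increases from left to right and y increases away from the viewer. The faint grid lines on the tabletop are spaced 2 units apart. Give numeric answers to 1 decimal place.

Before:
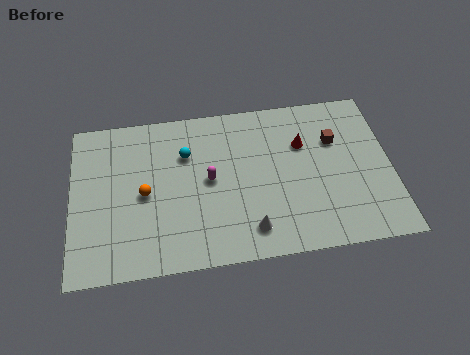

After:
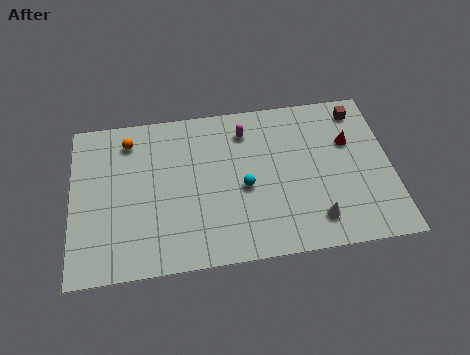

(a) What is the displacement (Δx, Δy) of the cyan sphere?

(2.8, -2.4)

The cyan sphere was at about (5.7, 6.6) and moved to about (8.5, 4.2).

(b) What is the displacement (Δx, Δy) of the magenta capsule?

(1.9, 2.7)

The magenta capsule was at about (6.8, 4.9) and moved to about (8.7, 7.6).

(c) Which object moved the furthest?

the cyan sphere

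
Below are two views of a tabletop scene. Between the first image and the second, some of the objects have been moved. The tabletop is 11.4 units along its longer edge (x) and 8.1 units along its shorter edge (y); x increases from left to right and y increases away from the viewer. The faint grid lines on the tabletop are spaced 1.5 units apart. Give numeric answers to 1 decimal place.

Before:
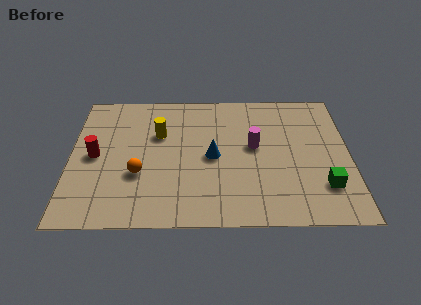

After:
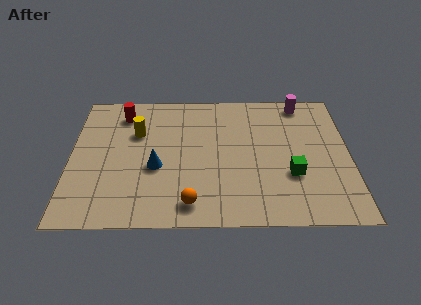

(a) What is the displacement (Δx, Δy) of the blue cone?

(-2.3, -0.6)

From the two frames, the blue cone sits at roughly (5.8, 3.9) before and (3.5, 3.3) after.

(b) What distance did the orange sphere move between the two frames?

2.7

The orange sphere was near (2.8, 2.9) before and (4.9, 1.2) after, so it travelled √(2.1² + 1.7²) ≈ 2.7 units.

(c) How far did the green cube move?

1.5

From (10.3, 2.1) to (9.0, 2.8), the green cube covered √(1.3² + 0.7²) ≈ 1.5 units.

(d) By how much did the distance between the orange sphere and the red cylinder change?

+4.0

Before: roughly 2.1 units apart; after: 6.1. That's 4.0 units further apart.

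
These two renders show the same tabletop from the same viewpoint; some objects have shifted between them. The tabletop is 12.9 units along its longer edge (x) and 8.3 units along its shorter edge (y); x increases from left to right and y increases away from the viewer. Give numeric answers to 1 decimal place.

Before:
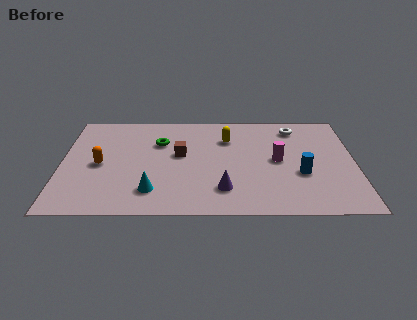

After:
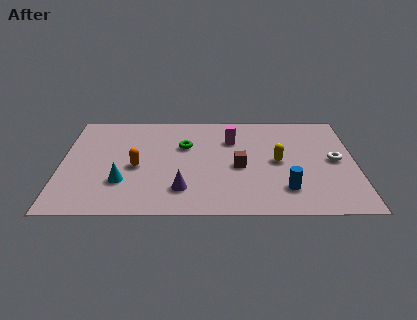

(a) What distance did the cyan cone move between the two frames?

1.5

From (4.0, 1.8) to (2.7, 2.5), the cyan cone covered √(1.3² + 0.7²) ≈ 1.5 units.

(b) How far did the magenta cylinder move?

2.6

The magenta cylinder was near (9.5, 4.2) before and (7.5, 5.9) after, so it travelled √(2.0² + 1.7²) ≈ 2.6 units.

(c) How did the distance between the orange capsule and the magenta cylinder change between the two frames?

-3.1

Before: roughly 7.8 units apart; after: 4.7. That's 3.1 units closer together.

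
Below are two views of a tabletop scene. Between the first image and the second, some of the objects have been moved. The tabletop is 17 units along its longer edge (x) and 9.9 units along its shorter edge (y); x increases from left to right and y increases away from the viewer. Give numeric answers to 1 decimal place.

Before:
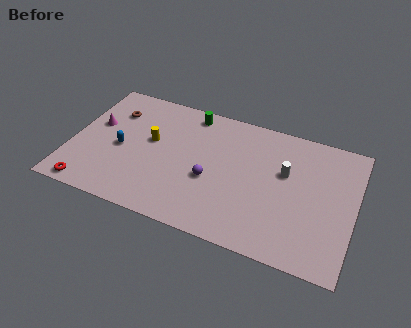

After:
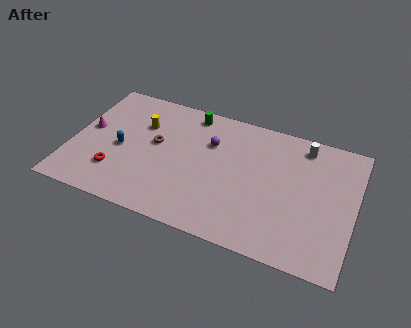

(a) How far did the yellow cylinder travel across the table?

1.3

The yellow cylinder moved from about (4.7, 5.7) to (4.0, 6.8), a distance of √(0.7² + 1.1²) ≈ 1.3.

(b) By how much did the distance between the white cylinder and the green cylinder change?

+0.4

The distance was about 6.5 in the first image and 6.9 in the second, so they moved 0.4 units further apart.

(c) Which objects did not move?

the blue capsule and the green cylinder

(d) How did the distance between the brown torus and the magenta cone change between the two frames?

+2.4

Before: roughly 1.7 units apart; after: 4.1. That's 2.4 units further apart.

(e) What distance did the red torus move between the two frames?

2.2

The red torus was near (1.5, 0.9) before and (2.9, 2.6) after, so it travelled √(1.4² + 1.7²) ≈ 2.2 units.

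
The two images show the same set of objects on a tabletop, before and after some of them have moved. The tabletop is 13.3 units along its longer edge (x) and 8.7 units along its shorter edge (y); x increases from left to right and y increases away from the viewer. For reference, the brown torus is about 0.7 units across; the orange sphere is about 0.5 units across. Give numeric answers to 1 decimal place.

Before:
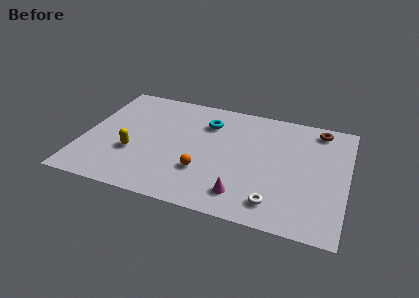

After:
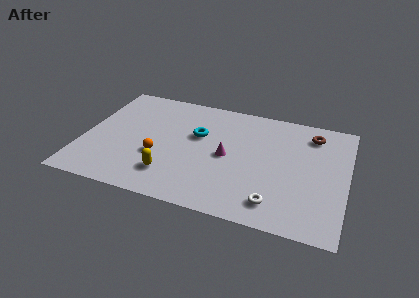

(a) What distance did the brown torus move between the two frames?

0.6

From (11.7, 7.6) to (11.4, 7.1), the brown torus covered √(0.3² + 0.5²) ≈ 0.6 units.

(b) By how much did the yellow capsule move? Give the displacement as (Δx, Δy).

(2.0, -1.1)

From the two frames, the yellow capsule sits at roughly (2.6, 3.1) before and (4.6, 2.0) after.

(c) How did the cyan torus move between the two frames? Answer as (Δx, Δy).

(-0.4, -1.1)

The cyan torus was at about (6.1, 6.5) and moved to about (5.7, 5.4).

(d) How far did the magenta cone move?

2.8

From (8.3, 1.6) to (7.3, 4.2), the magenta cone covered √(1.0² + 2.6²) ≈ 2.8 units.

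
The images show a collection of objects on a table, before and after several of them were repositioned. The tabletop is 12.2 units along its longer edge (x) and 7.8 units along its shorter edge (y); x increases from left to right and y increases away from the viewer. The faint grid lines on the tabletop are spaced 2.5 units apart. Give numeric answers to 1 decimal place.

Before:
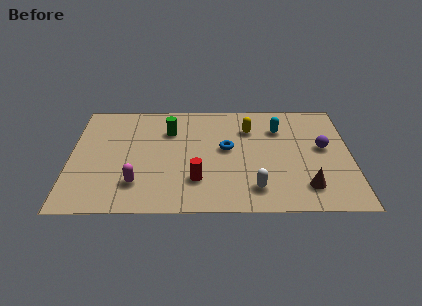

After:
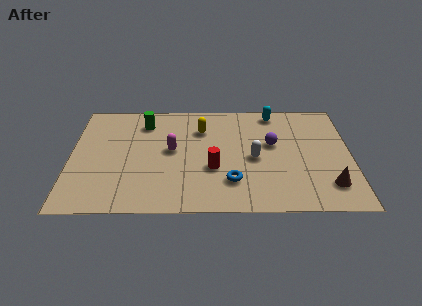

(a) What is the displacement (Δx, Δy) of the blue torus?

(0.2, -2.3)

The blue torus started near (6.8, 4.3) and ended near (7.0, 2.0).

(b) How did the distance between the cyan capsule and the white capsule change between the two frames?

-0.9

The distance was about 4.3 in the first image and 3.4 in the second, so they moved 0.9 units closer together.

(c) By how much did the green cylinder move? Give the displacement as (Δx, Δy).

(-1.1, 0.6)

From the two frames, the green cylinder sits at roughly (4.3, 5.6) before and (3.2, 6.2) after.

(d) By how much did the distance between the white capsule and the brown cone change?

+1.5

Before: roughly 2.2 units apart; after: 3.7. That's 1.5 units further apart.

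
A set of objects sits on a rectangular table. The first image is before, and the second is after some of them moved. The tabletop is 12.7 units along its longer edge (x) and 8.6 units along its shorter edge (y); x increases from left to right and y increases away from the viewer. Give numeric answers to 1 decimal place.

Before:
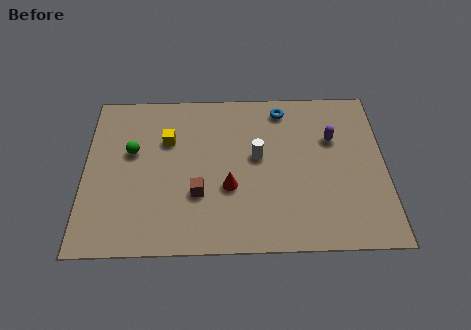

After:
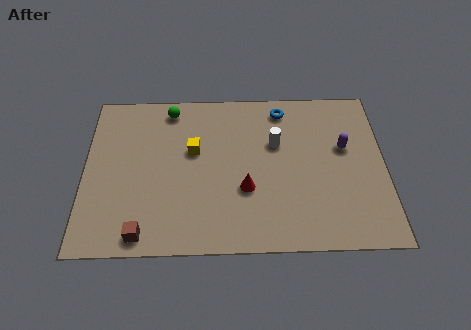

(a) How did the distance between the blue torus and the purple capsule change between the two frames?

+0.7

Before: roughly 2.7 units apart; after: 3.4. That's 0.7 units further apart.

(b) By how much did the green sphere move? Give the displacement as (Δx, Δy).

(1.6, 2.3)

The green sphere was at about (2.0, 5.2) and moved to about (3.6, 7.5).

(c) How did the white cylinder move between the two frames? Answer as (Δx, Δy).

(0.8, 0.7)

The white cylinder was at about (7.3, 4.8) and moved to about (8.1, 5.5).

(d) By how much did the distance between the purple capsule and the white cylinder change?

-0.4

They were about 3.3 units apart before and 2.9 after — 0.4 units closer together.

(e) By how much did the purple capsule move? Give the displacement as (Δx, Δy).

(0.5, -0.5)

From the two frames, the purple capsule sits at roughly (10.5, 5.7) before and (11.0, 5.2) after.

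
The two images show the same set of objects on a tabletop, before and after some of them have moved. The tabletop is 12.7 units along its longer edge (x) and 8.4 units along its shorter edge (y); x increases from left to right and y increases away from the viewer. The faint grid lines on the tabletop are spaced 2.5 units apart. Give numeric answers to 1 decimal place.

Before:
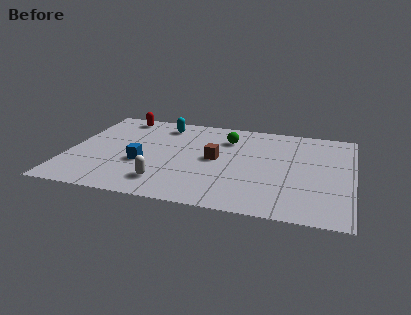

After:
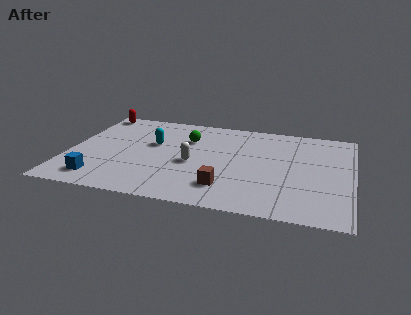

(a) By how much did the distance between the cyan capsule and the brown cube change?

+1.0

The distance was about 3.7 in the first image and 4.7 in the second, so they moved 1.0 units further apart.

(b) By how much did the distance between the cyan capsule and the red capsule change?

+1.8

They were about 2.0 units apart before and 3.8 after — 1.8 units further apart.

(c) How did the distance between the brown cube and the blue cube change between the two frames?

+2.2

The distance was about 3.4 in the first image and 5.6 in the second, so they moved 2.2 units further apart.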